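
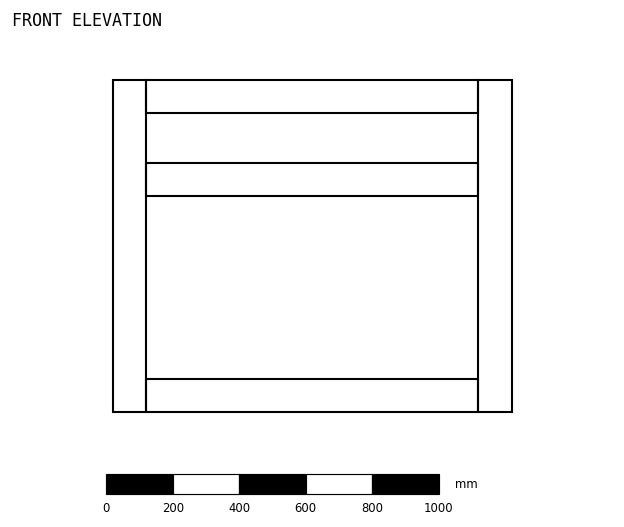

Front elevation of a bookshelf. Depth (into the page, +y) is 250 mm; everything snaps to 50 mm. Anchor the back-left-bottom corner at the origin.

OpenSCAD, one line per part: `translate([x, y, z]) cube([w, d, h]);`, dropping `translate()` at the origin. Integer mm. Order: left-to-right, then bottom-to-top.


cube([100, 250, 1000]);
translate([100, 0, 0]) cube([1000, 250, 100]);
translate([100, 0, 650]) cube([1000, 250, 100]);
translate([100, 0, 900]) cube([1000, 250, 100]);
translate([1100, 0, 0]) cube([100, 250, 1000]);


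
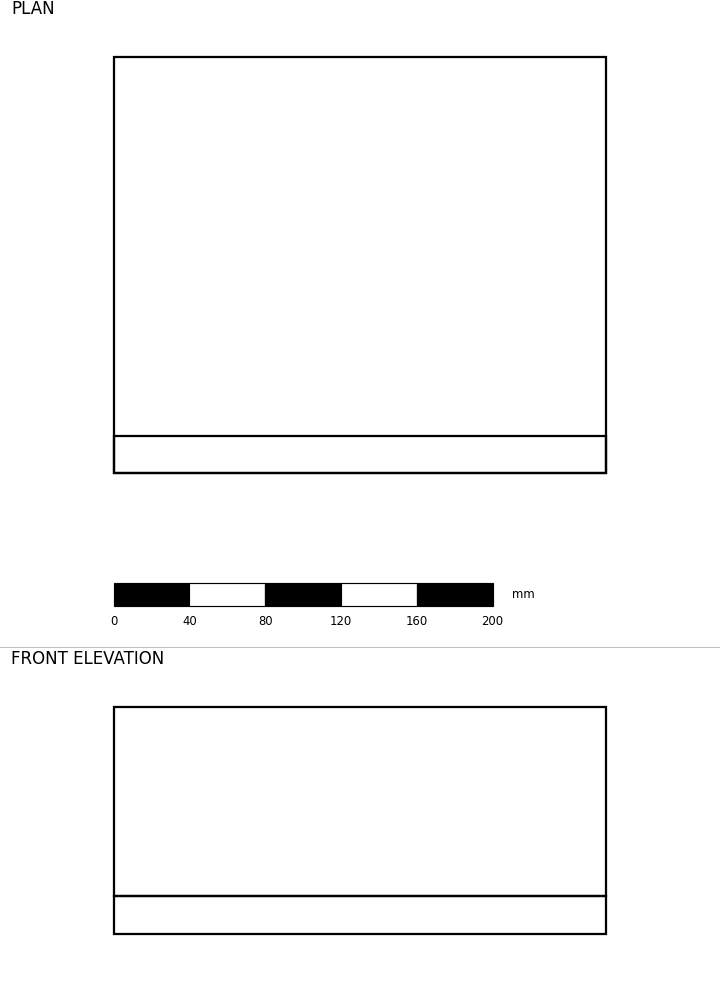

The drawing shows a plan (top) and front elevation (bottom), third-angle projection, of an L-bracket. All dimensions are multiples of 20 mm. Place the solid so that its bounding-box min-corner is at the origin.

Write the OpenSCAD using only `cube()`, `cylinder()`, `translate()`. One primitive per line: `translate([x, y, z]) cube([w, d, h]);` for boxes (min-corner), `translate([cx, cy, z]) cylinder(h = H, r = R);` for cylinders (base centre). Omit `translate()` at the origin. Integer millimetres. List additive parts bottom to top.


cube([260, 220, 20]);
translate([0, 0, 20]) cube([260, 20, 100]);


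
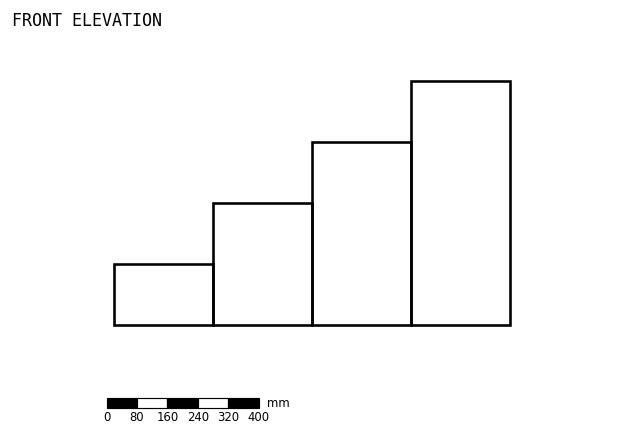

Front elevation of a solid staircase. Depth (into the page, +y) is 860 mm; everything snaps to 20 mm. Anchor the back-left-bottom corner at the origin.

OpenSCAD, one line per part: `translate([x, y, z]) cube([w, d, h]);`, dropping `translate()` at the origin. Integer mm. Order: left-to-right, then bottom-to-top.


cube([260, 860, 160]);
translate([260, 0, 0]) cube([260, 860, 320]);
translate([520, 0, 0]) cube([260, 860, 480]);
translate([780, 0, 0]) cube([260, 860, 640]);


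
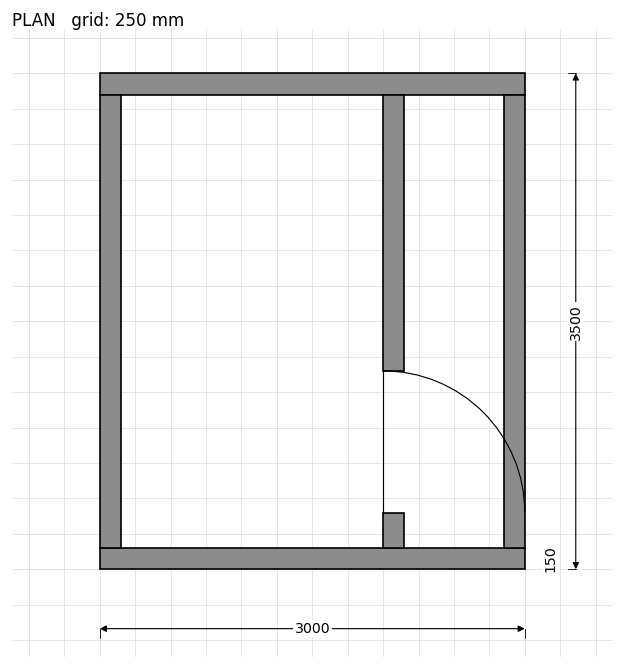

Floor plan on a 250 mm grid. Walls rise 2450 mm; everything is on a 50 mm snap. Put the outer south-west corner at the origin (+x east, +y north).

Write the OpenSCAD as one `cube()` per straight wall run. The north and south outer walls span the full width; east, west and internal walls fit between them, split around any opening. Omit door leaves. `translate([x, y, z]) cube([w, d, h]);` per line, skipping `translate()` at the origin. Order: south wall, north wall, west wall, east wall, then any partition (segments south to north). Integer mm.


cube([3000, 150, 2450]);
translate([0, 3350, 0]) cube([3000, 150, 2450]);
translate([0, 150, 0]) cube([150, 3200, 2450]);
translate([2850, 150, 0]) cube([150, 3200, 2450]);
translate([2000, 150, 0]) cube([150, 250, 2450]);
translate([2000, 1400, 0]) cube([150, 1950, 2450]);


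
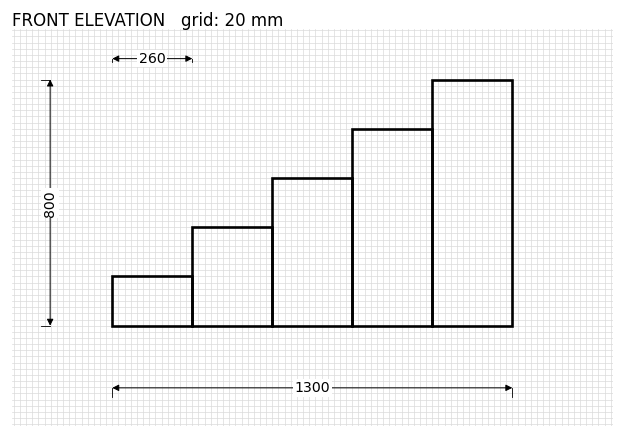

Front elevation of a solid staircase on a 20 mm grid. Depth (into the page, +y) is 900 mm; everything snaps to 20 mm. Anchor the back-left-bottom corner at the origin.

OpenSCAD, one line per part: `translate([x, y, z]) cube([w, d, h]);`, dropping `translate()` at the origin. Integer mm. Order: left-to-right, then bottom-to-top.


cube([260, 900, 160]);
translate([260, 0, 0]) cube([260, 900, 320]);
translate([520, 0, 0]) cube([260, 900, 480]);
translate([780, 0, 0]) cube([260, 900, 640]);
translate([1040, 0, 0]) cube([260, 900, 800]);


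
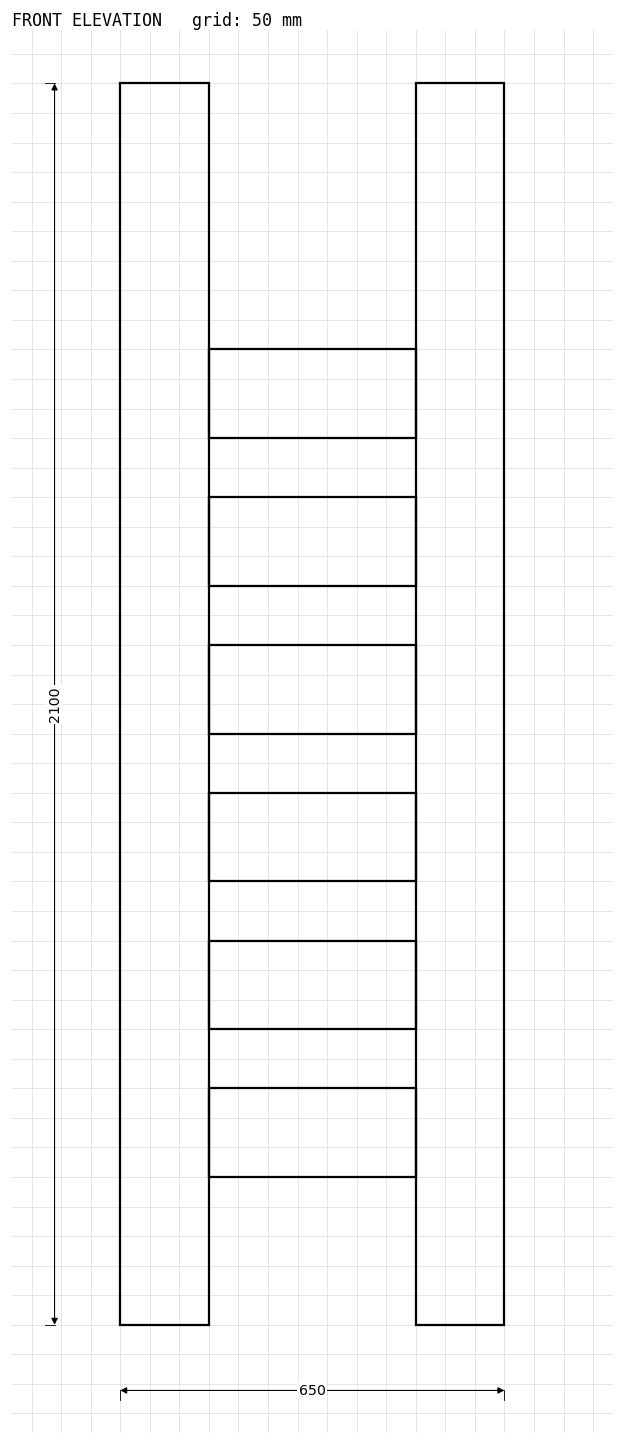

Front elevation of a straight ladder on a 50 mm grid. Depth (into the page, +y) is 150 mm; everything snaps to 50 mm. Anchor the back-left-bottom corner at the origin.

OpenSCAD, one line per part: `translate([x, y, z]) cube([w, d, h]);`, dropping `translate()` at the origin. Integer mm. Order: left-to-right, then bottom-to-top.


cube([150, 150, 2100]);
translate([150, 0, 250]) cube([350, 150, 150]);
translate([150, 0, 500]) cube([350, 150, 150]);
translate([150, 0, 750]) cube([350, 150, 150]);
translate([150, 0, 1000]) cube([350, 150, 150]);
translate([150, 0, 1250]) cube([350, 150, 150]);
translate([150, 0, 1500]) cube([350, 150, 150]);
translate([500, 0, 0]) cube([150, 150, 2100]);


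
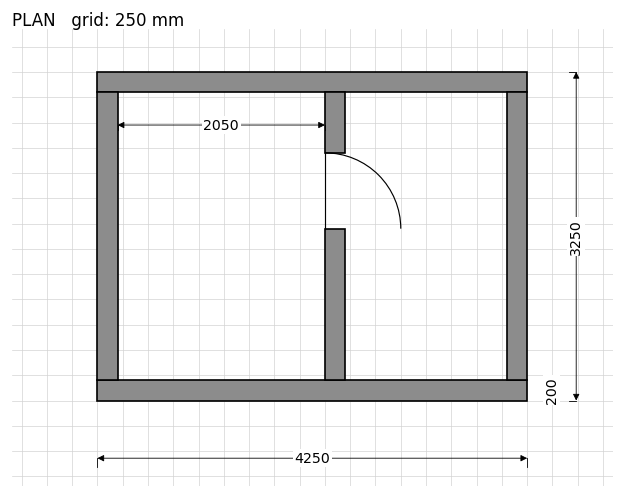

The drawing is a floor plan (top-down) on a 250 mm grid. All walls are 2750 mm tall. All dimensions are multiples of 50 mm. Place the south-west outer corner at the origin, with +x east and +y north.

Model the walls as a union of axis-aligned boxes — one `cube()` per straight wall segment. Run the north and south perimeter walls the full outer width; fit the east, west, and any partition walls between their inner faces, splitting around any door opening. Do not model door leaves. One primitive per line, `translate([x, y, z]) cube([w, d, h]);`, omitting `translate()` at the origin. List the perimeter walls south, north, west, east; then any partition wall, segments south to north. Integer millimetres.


cube([4250, 200, 2750]);
translate([0, 3050, 0]) cube([4250, 200, 2750]);
translate([0, 200, 0]) cube([200, 2850, 2750]);
translate([4050, 200, 0]) cube([200, 2850, 2750]);
translate([2250, 200, 0]) cube([200, 1500, 2750]);
translate([2250, 2450, 0]) cube([200, 600, 2750]);


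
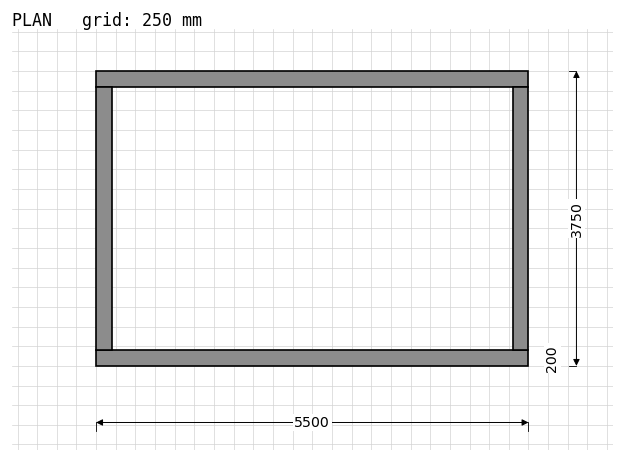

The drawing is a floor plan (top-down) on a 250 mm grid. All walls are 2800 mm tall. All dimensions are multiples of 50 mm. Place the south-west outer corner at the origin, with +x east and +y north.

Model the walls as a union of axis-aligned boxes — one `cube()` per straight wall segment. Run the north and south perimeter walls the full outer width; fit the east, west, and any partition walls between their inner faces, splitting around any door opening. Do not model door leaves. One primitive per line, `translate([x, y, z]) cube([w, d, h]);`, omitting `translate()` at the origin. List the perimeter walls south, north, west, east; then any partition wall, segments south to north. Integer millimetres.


cube([5500, 200, 2800]);
translate([0, 3550, 0]) cube([5500, 200, 2800]);
translate([0, 200, 0]) cube([200, 3350, 2800]);
translate([5300, 200, 0]) cube([200, 3350, 2800]);


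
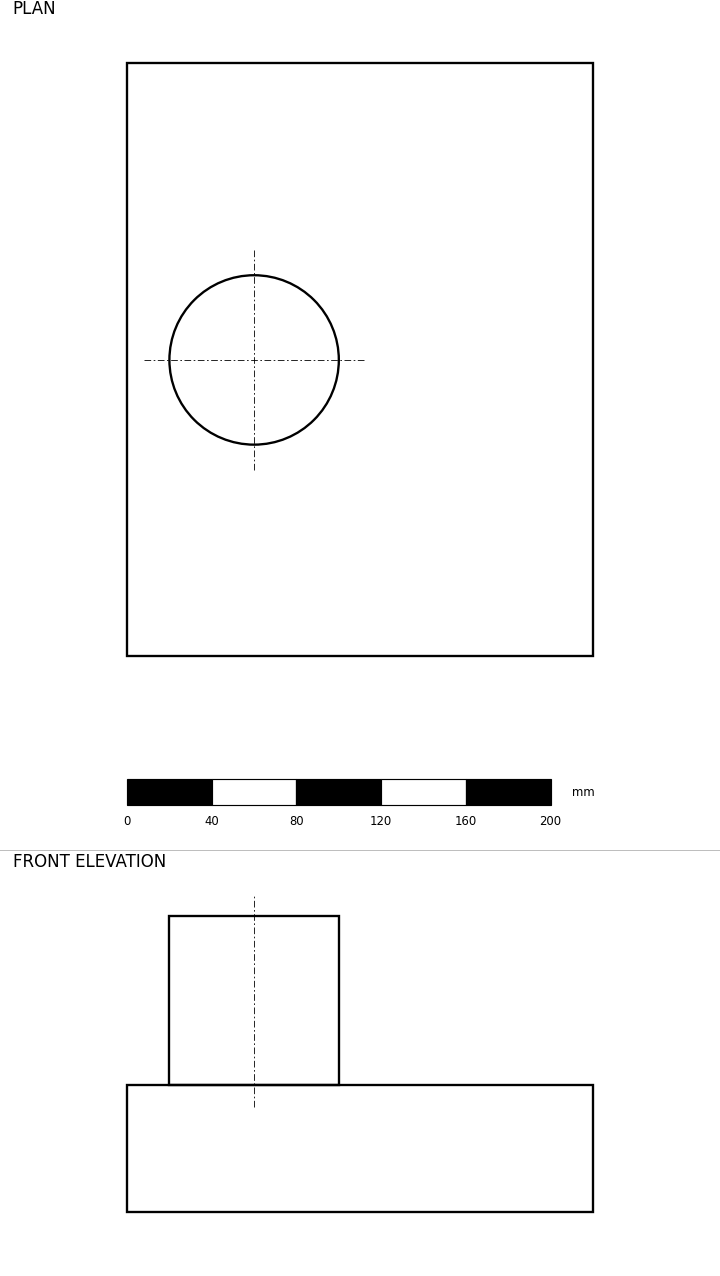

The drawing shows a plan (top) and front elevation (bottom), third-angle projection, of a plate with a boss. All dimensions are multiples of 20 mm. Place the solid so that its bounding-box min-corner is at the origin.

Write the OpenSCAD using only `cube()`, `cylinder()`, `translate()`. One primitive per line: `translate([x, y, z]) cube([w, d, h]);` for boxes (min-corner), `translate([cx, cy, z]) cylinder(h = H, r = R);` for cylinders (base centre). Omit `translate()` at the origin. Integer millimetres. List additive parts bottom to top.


cube([220, 280, 60]);
translate([60, 140, 60]) cylinder(h = 80, r = 40);


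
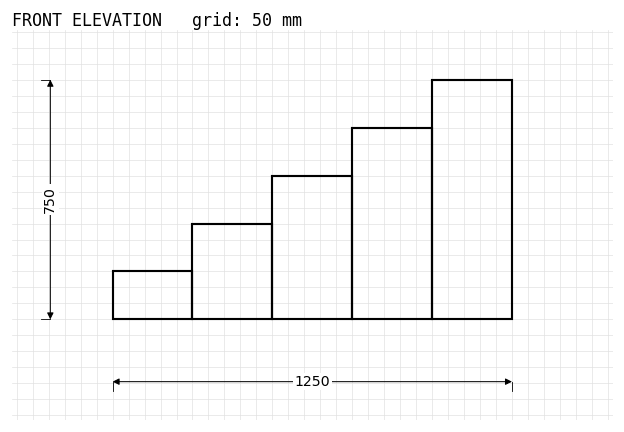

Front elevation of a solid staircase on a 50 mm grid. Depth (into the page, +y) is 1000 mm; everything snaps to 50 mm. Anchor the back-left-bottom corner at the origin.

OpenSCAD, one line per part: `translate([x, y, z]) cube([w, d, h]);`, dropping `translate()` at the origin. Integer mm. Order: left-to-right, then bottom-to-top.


cube([250, 1000, 150]);
translate([250, 0, 0]) cube([250, 1000, 300]);
translate([500, 0, 0]) cube([250, 1000, 450]);
translate([750, 0, 0]) cube([250, 1000, 600]);
translate([1000, 0, 0]) cube([250, 1000, 750]);


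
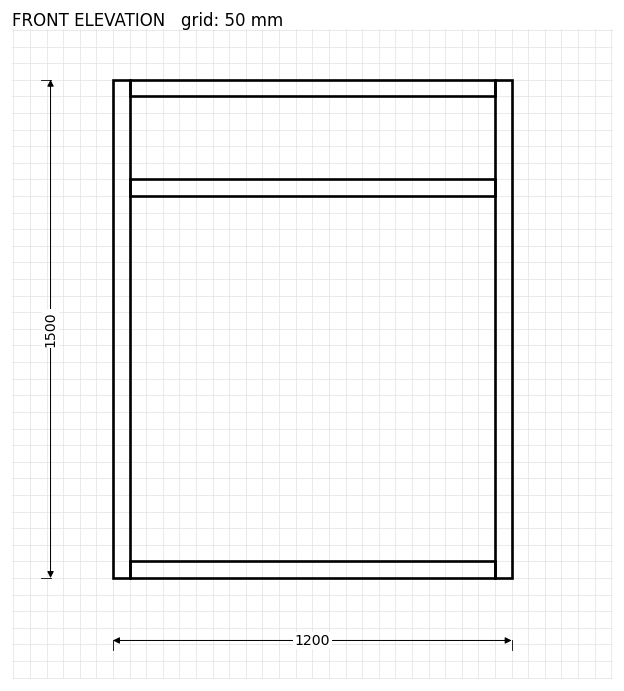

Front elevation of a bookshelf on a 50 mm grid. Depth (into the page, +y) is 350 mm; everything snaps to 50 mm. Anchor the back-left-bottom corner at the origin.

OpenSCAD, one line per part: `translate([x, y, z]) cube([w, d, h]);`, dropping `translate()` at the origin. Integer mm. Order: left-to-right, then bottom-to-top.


cube([50, 350, 1500]);
translate([50, 0, 0]) cube([1100, 350, 50]);
translate([50, 0, 1150]) cube([1100, 350, 50]);
translate([50, 0, 1450]) cube([1100, 350, 50]);
translate([1150, 0, 0]) cube([50, 350, 1500]);


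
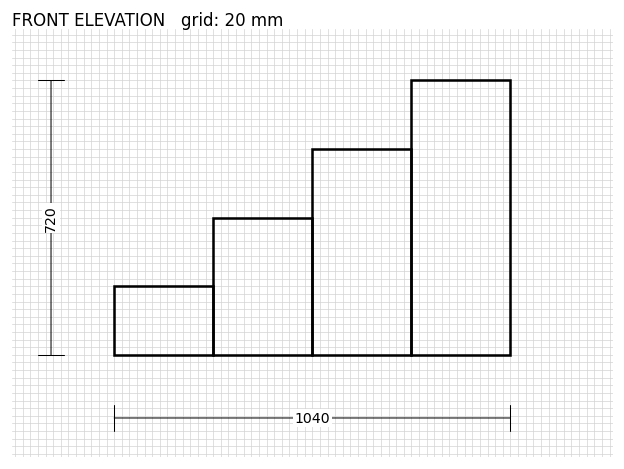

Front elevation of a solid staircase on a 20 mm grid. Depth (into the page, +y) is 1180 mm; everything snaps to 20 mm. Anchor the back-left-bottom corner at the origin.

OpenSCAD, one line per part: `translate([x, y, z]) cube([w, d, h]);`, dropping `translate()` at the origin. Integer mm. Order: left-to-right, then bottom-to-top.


cube([260, 1180, 180]);
translate([260, 0, 0]) cube([260, 1180, 360]);
translate([520, 0, 0]) cube([260, 1180, 540]);
translate([780, 0, 0]) cube([260, 1180, 720]);


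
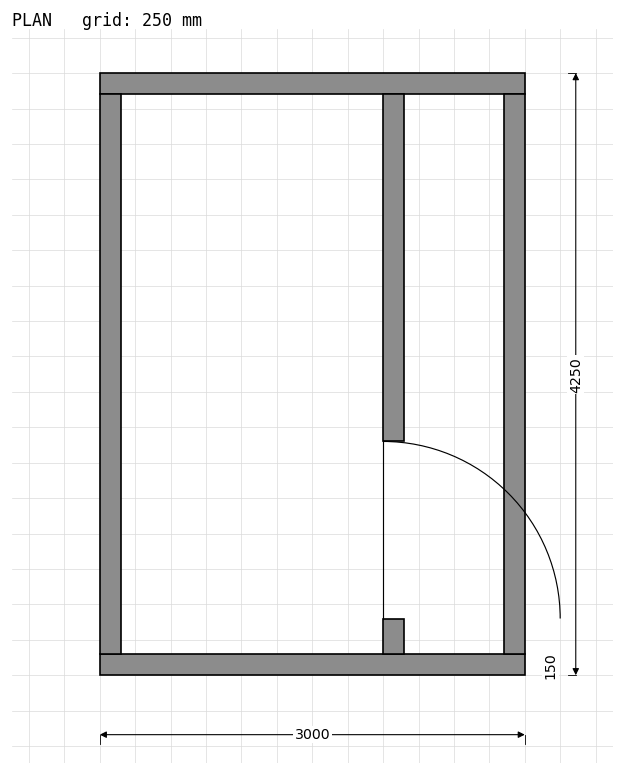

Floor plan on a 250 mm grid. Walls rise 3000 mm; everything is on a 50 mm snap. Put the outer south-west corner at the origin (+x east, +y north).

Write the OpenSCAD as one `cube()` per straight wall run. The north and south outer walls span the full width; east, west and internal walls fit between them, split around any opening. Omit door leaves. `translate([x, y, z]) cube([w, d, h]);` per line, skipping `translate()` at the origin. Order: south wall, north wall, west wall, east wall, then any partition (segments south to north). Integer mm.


cube([3000, 150, 3000]);
translate([0, 4100, 0]) cube([3000, 150, 3000]);
translate([0, 150, 0]) cube([150, 3950, 3000]);
translate([2850, 150, 0]) cube([150, 3950, 3000]);
translate([2000, 150, 0]) cube([150, 250, 3000]);
translate([2000, 1650, 0]) cube([150, 2450, 3000]);


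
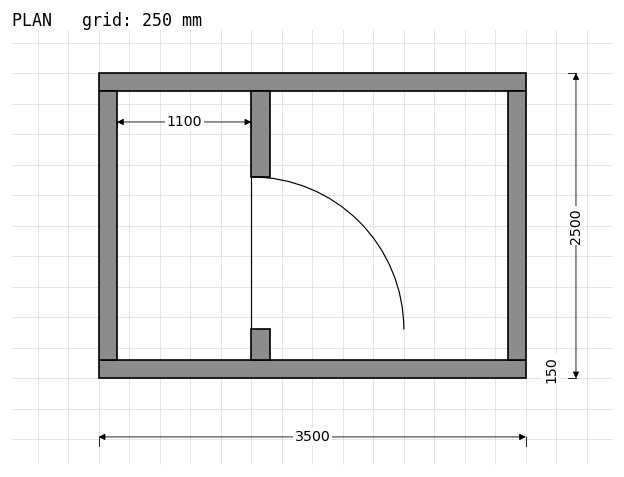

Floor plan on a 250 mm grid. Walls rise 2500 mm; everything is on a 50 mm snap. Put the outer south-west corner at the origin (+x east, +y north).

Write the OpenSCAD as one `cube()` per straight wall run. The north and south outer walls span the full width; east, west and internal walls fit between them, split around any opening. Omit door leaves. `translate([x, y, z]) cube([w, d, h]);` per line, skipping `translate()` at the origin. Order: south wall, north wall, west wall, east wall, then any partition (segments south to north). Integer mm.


cube([3500, 150, 2500]);
translate([0, 2350, 0]) cube([3500, 150, 2500]);
translate([0, 150, 0]) cube([150, 2200, 2500]);
translate([3350, 150, 0]) cube([150, 2200, 2500]);
translate([1250, 150, 0]) cube([150, 250, 2500]);
translate([1250, 1650, 0]) cube([150, 700, 2500]);


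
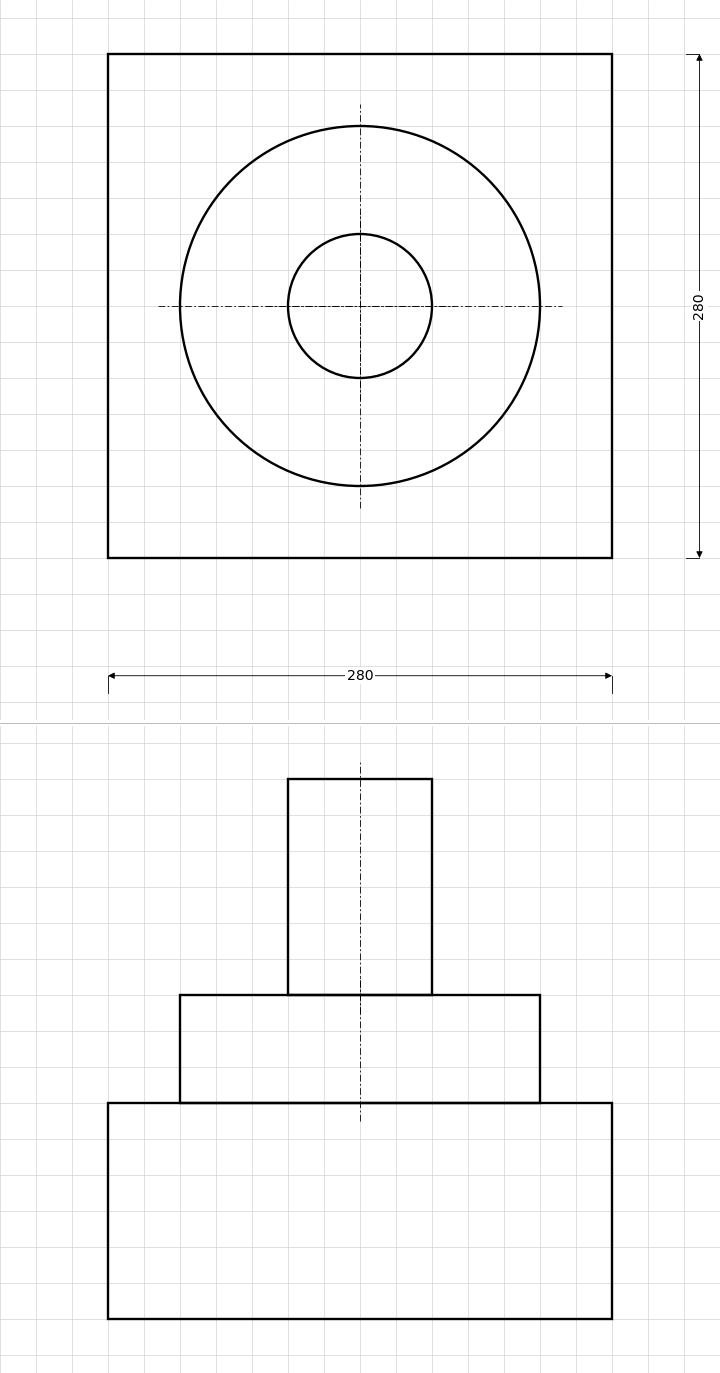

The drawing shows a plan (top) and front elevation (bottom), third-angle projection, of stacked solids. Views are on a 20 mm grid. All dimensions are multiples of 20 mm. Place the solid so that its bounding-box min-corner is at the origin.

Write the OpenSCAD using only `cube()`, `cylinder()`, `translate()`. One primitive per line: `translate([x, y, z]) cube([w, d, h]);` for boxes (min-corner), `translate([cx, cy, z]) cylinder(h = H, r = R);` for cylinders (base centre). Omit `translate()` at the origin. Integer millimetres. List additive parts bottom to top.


cube([280, 280, 120]);
translate([140, 140, 120]) cylinder(h = 60, r = 100);
translate([140, 140, 180]) cylinder(h = 120, r = 40);


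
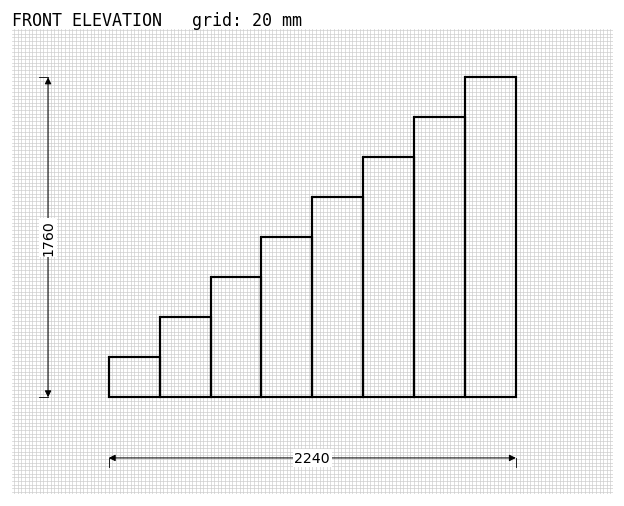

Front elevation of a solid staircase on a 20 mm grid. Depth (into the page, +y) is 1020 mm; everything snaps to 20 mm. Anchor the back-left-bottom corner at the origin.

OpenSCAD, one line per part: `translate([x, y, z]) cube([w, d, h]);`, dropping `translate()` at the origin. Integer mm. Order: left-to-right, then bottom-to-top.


cube([280, 1020, 220]);
translate([280, 0, 0]) cube([280, 1020, 440]);
translate([560, 0, 0]) cube([280, 1020, 660]);
translate([840, 0, 0]) cube([280, 1020, 880]);
translate([1120, 0, 0]) cube([280, 1020, 1100]);
translate([1400, 0, 0]) cube([280, 1020, 1320]);
translate([1680, 0, 0]) cube([280, 1020, 1540]);
translate([1960, 0, 0]) cube([280, 1020, 1760]);


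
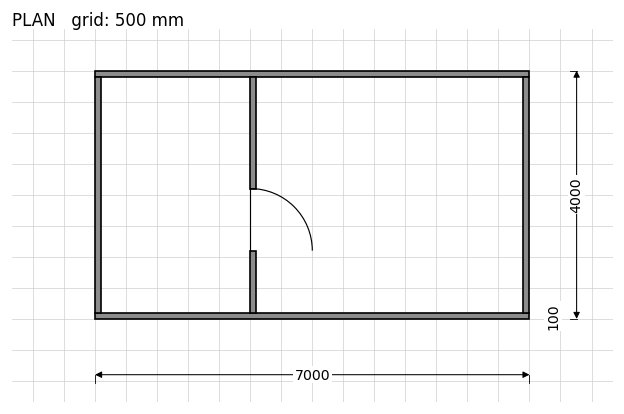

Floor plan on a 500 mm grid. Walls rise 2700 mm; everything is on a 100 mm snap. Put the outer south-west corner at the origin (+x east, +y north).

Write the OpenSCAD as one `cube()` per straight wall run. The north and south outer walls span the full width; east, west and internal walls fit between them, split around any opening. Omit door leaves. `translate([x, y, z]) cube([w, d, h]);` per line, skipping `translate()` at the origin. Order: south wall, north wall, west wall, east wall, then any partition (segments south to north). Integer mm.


cube([7000, 100, 2700]);
translate([0, 3900, 0]) cube([7000, 100, 2700]);
translate([0, 100, 0]) cube([100, 3800, 2700]);
translate([6900, 100, 0]) cube([100, 3800, 2700]);
translate([2500, 100, 0]) cube([100, 1000, 2700]);
translate([2500, 2100, 0]) cube([100, 1800, 2700]);


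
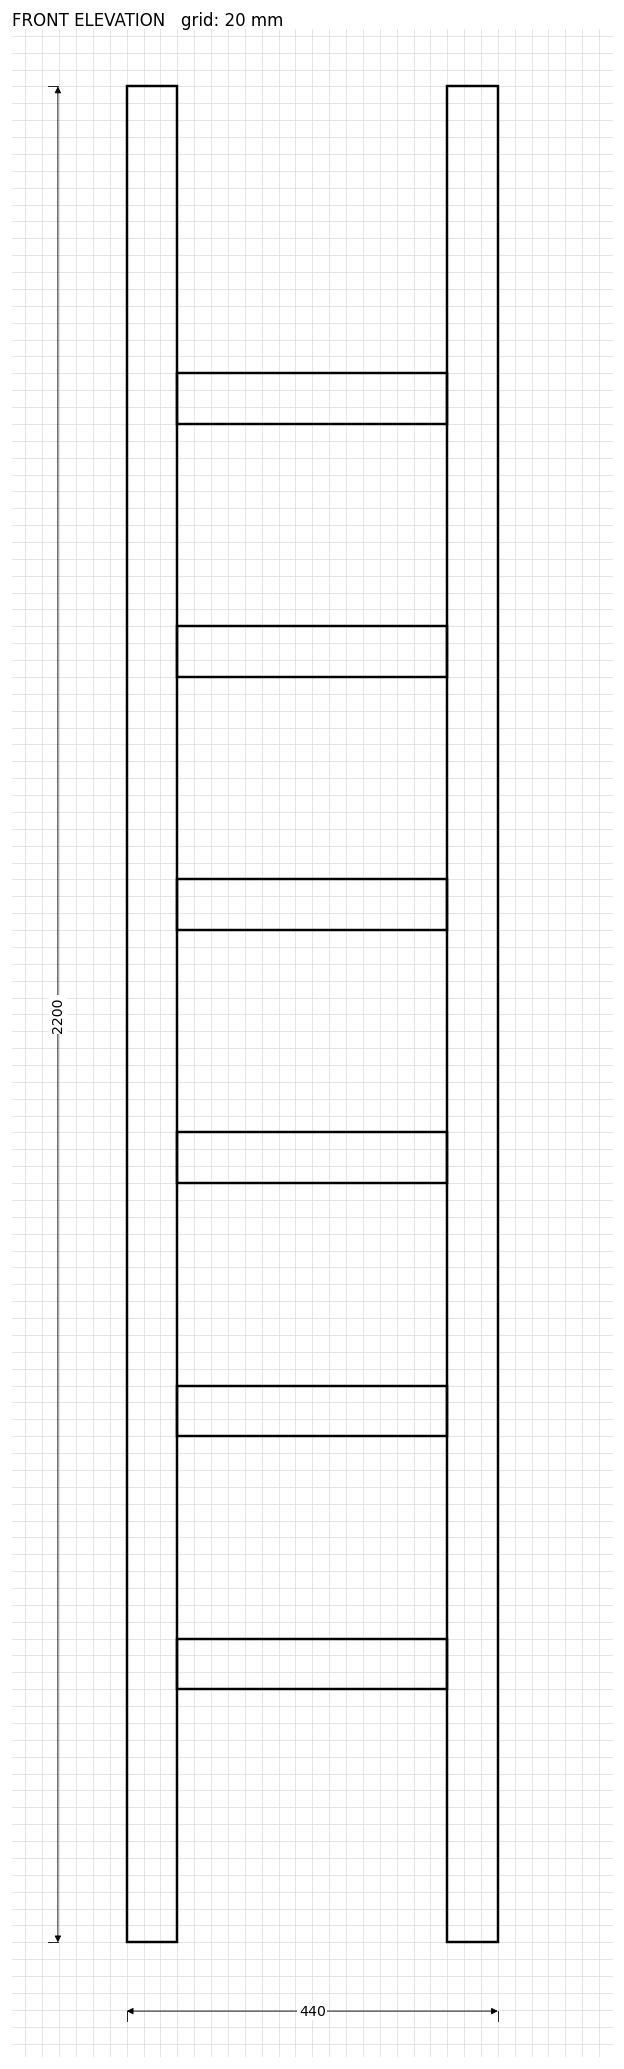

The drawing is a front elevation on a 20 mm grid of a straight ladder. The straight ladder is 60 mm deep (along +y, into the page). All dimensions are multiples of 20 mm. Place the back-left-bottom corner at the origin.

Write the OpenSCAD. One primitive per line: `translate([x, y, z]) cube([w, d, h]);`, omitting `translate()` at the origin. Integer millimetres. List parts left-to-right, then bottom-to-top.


cube([60, 60, 2200]);
translate([60, 0, 300]) cube([320, 60, 60]);
translate([60, 0, 600]) cube([320, 60, 60]);
translate([60, 0, 900]) cube([320, 60, 60]);
translate([60, 0, 1200]) cube([320, 60, 60]);
translate([60, 0, 1500]) cube([320, 60, 60]);
translate([60, 0, 1800]) cube([320, 60, 60]);
translate([380, 0, 0]) cube([60, 60, 2200]);


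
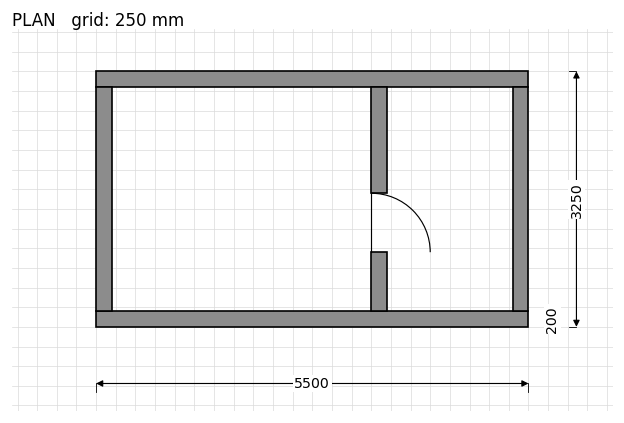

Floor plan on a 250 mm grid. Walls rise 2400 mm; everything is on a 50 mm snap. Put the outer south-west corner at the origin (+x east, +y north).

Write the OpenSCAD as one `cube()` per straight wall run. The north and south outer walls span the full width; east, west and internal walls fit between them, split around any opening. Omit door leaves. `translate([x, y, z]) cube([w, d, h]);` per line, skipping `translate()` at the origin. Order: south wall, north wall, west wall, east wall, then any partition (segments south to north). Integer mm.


cube([5500, 200, 2400]);
translate([0, 3050, 0]) cube([5500, 200, 2400]);
translate([0, 200, 0]) cube([200, 2850, 2400]);
translate([5300, 200, 0]) cube([200, 2850, 2400]);
translate([3500, 200, 0]) cube([200, 750, 2400]);
translate([3500, 1700, 0]) cube([200, 1350, 2400]);


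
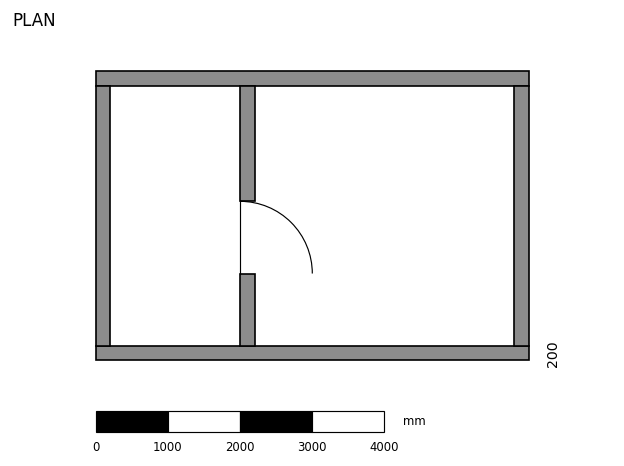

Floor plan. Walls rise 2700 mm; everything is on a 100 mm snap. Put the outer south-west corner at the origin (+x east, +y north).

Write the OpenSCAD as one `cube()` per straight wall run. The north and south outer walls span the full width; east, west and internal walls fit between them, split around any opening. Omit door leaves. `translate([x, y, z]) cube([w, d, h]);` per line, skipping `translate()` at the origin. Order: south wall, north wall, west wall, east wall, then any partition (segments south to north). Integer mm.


cube([6000, 200, 2700]);
translate([0, 3800, 0]) cube([6000, 200, 2700]);
translate([0, 200, 0]) cube([200, 3600, 2700]);
translate([5800, 200, 0]) cube([200, 3600, 2700]);
translate([2000, 200, 0]) cube([200, 1000, 2700]);
translate([2000, 2200, 0]) cube([200, 1600, 2700]);


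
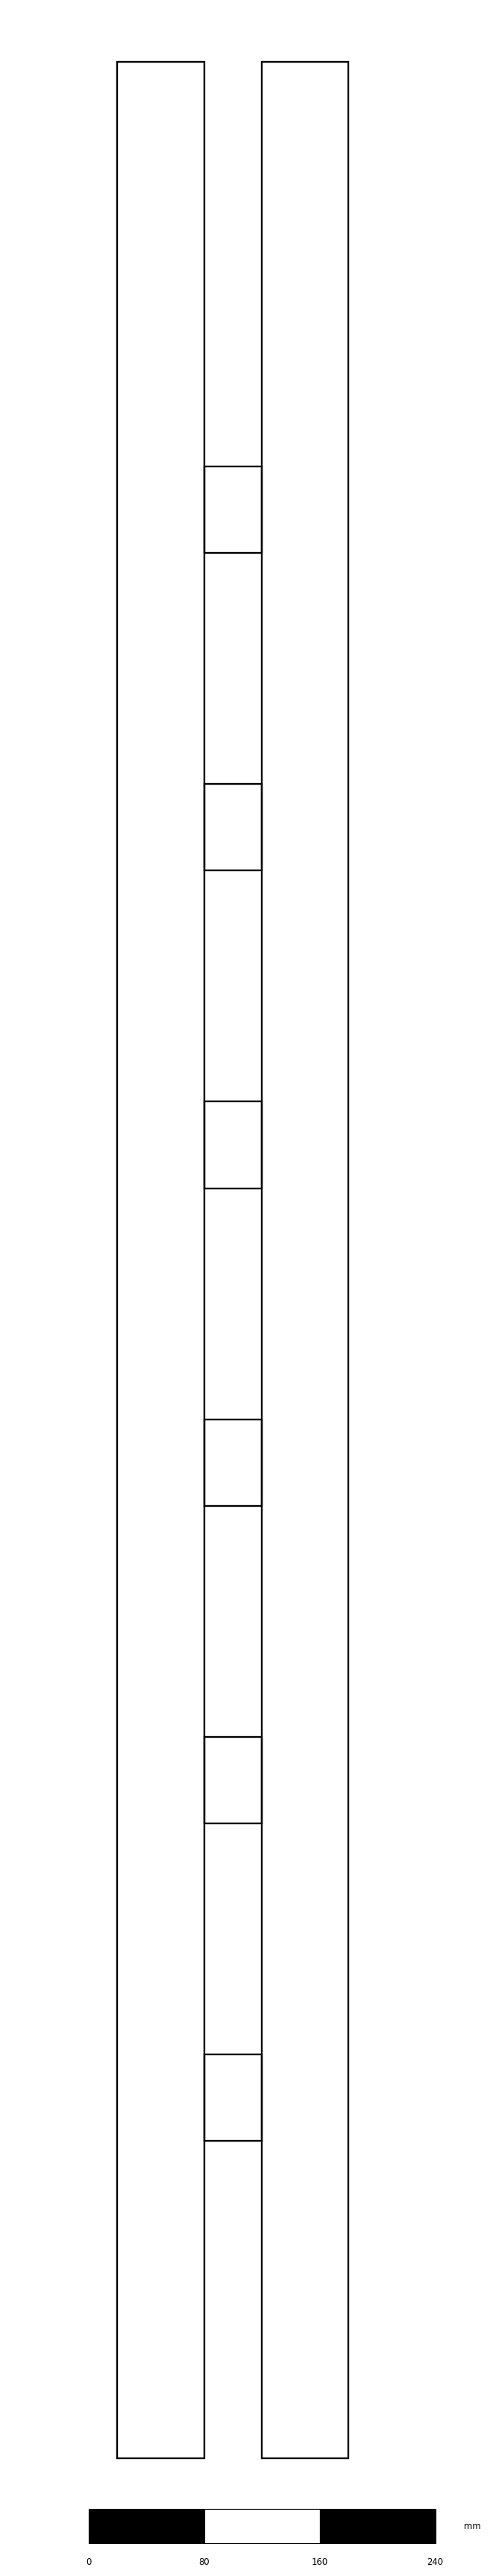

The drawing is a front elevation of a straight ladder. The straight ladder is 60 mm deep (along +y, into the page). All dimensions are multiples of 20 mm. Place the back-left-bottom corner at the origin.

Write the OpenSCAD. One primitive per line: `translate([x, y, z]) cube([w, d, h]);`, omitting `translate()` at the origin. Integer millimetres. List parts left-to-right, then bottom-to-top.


cube([60, 60, 1660]);
translate([60, 0, 220]) cube([40, 60, 60]);
translate([60, 0, 440]) cube([40, 60, 60]);
translate([60, 0, 660]) cube([40, 60, 60]);
translate([60, 0, 880]) cube([40, 60, 60]);
translate([60, 0, 1100]) cube([40, 60, 60]);
translate([60, 0, 1320]) cube([40, 60, 60]);
translate([100, 0, 0]) cube([60, 60, 1660]);


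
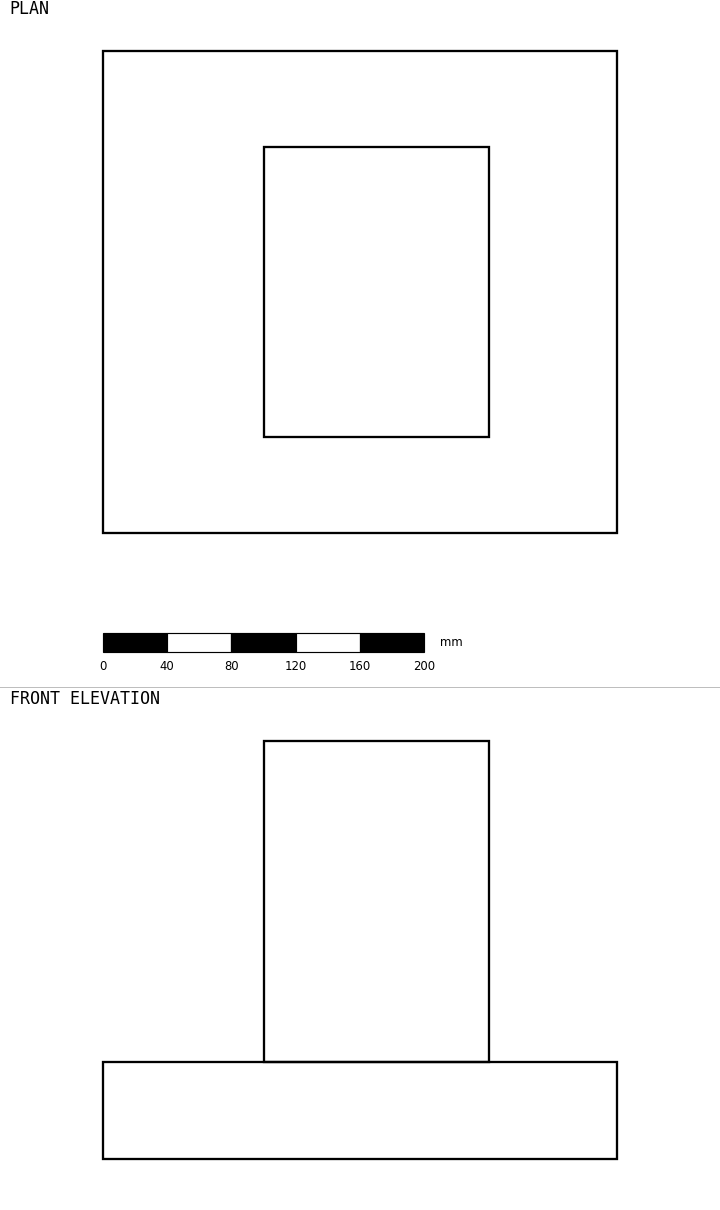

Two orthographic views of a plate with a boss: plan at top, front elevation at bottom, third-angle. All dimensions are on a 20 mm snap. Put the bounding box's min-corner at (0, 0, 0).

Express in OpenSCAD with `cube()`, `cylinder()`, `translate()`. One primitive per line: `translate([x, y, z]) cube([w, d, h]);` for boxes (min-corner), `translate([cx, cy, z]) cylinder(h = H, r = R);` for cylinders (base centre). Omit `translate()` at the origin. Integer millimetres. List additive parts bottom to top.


cube([320, 300, 60]);
translate([100, 60, 60]) cube([140, 180, 200]);


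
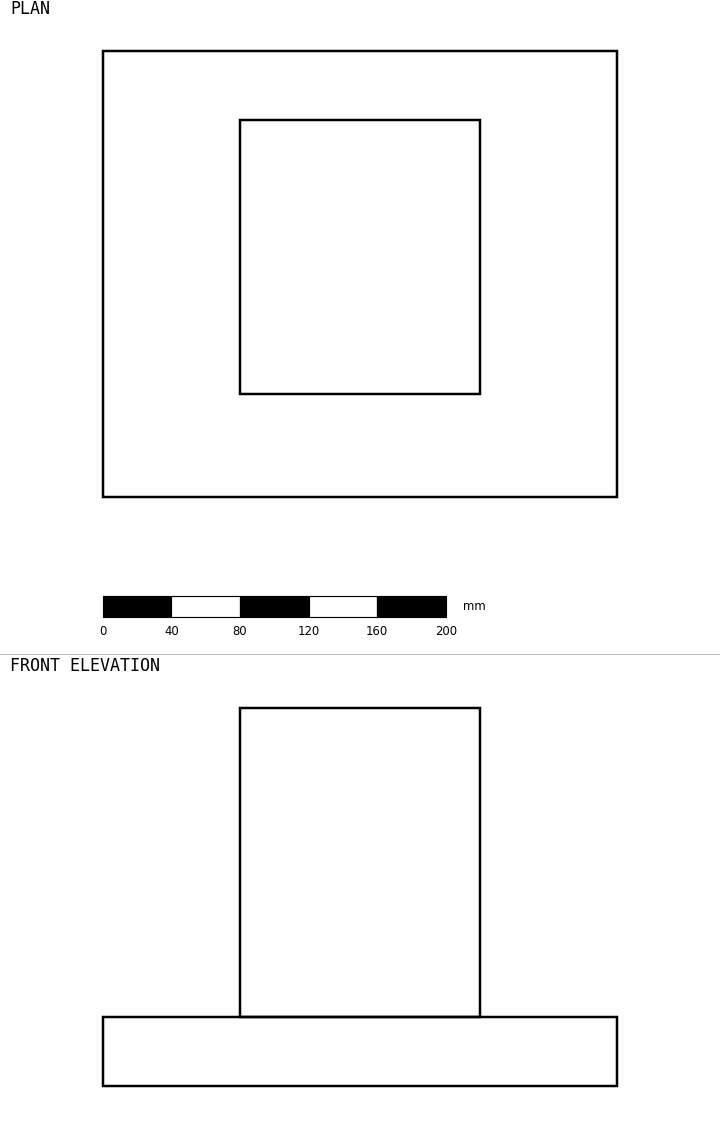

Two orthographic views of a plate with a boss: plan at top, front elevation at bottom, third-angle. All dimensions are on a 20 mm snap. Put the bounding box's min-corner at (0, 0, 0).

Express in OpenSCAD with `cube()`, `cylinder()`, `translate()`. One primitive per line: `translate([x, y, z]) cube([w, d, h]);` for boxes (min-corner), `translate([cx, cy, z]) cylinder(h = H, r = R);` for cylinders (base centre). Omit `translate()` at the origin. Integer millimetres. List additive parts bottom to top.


cube([300, 260, 40]);
translate([80, 60, 40]) cube([140, 160, 180]);


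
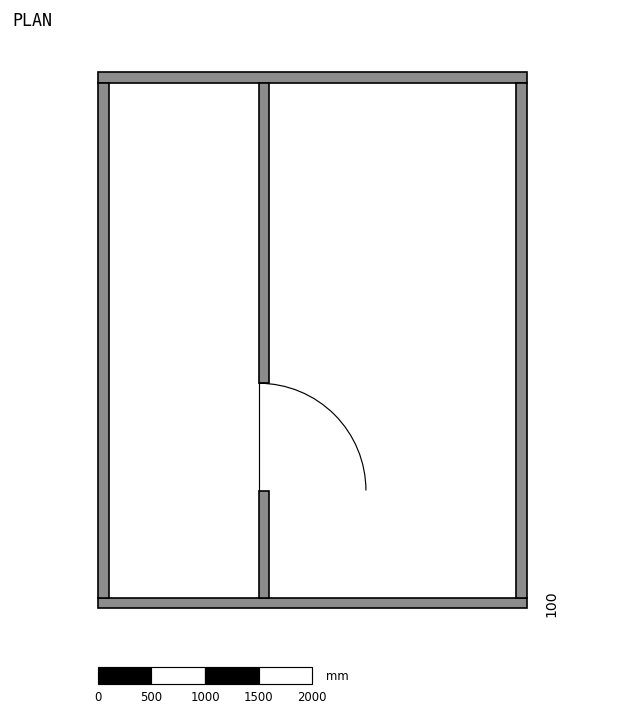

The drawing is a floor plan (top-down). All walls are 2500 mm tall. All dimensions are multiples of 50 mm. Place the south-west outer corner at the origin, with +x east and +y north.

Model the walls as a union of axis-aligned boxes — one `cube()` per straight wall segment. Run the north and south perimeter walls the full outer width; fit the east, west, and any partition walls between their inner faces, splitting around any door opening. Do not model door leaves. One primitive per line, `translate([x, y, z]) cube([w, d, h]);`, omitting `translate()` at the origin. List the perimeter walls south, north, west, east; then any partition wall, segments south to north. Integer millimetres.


cube([4000, 100, 2500]);
translate([0, 4900, 0]) cube([4000, 100, 2500]);
translate([0, 100, 0]) cube([100, 4800, 2500]);
translate([3900, 100, 0]) cube([100, 4800, 2500]);
translate([1500, 100, 0]) cube([100, 1000, 2500]);
translate([1500, 2100, 0]) cube([100, 2800, 2500]);


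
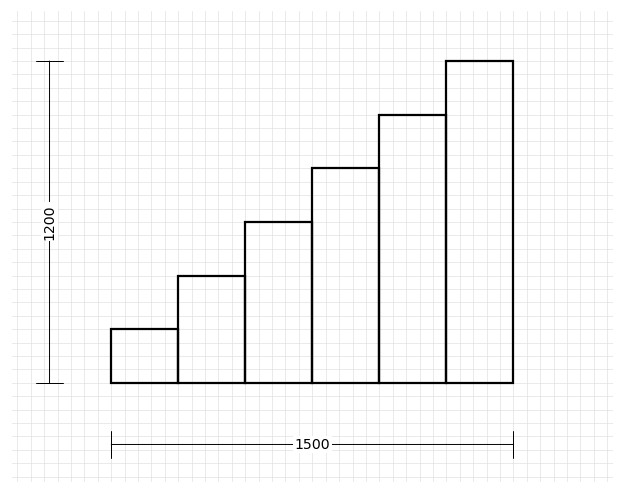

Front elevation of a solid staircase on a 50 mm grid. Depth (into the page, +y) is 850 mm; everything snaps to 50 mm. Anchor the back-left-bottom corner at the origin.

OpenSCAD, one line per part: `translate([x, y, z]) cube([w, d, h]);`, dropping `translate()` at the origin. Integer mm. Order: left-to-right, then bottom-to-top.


cube([250, 850, 200]);
translate([250, 0, 0]) cube([250, 850, 400]);
translate([500, 0, 0]) cube([250, 850, 600]);
translate([750, 0, 0]) cube([250, 850, 800]);
translate([1000, 0, 0]) cube([250, 850, 1000]);
translate([1250, 0, 0]) cube([250, 850, 1200]);


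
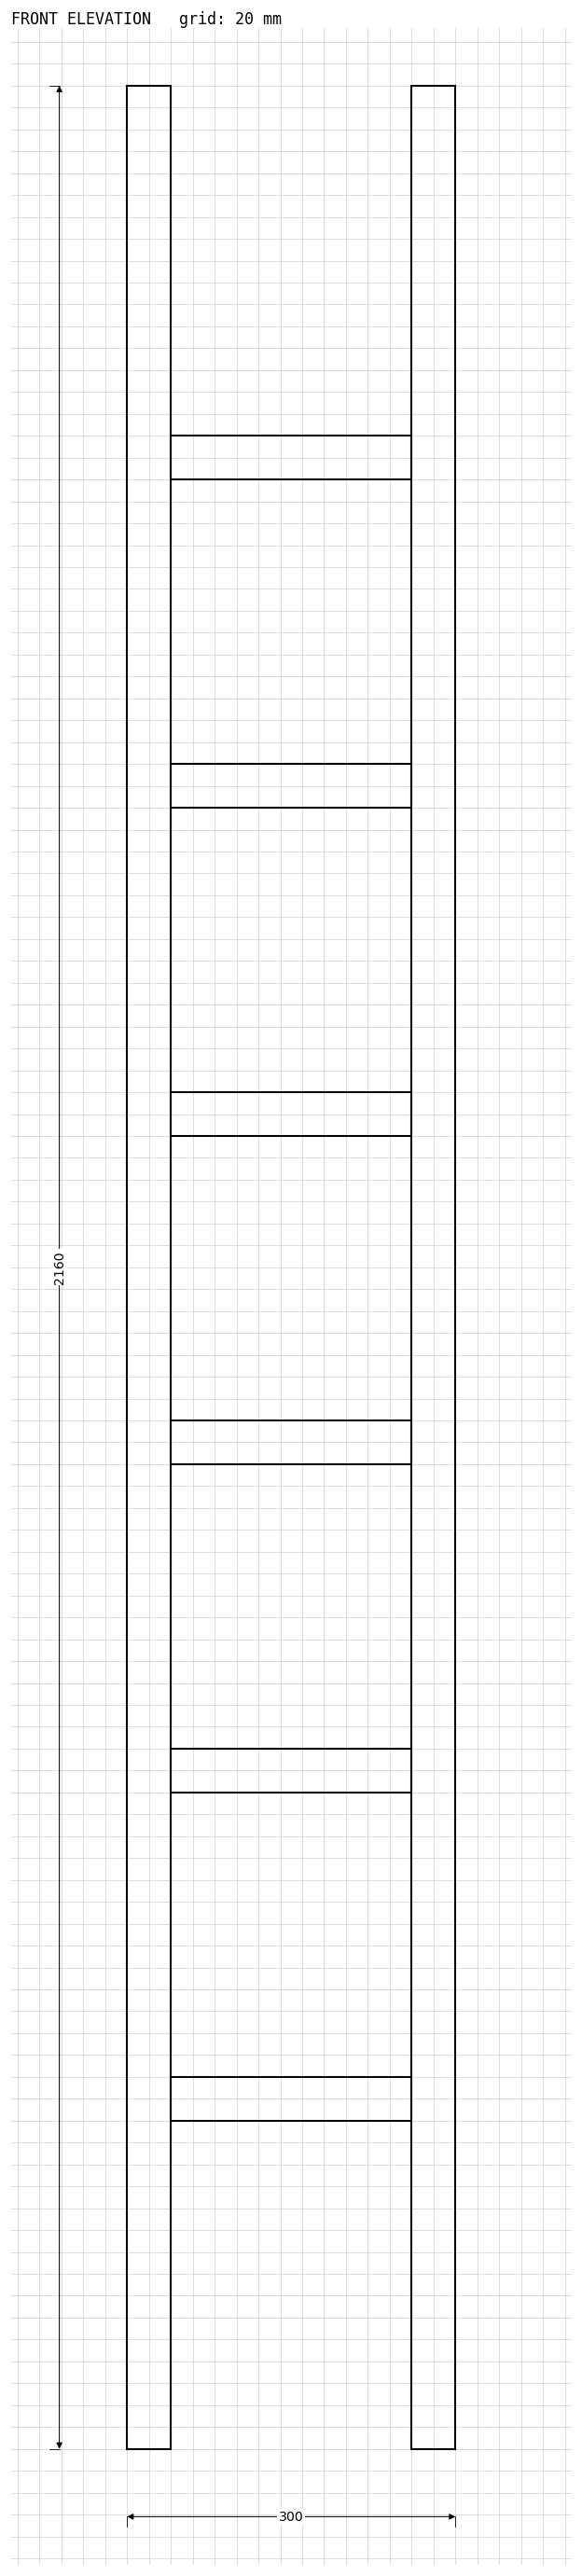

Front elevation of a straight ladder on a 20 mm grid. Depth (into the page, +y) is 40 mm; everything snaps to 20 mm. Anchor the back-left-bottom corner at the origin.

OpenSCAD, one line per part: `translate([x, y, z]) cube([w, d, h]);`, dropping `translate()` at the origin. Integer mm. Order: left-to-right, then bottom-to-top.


cube([40, 40, 2160]);
translate([40, 0, 300]) cube([220, 40, 40]);
translate([40, 0, 600]) cube([220, 40, 40]);
translate([40, 0, 900]) cube([220, 40, 40]);
translate([40, 0, 1200]) cube([220, 40, 40]);
translate([40, 0, 1500]) cube([220, 40, 40]);
translate([40, 0, 1800]) cube([220, 40, 40]);
translate([260, 0, 0]) cube([40, 40, 2160]);


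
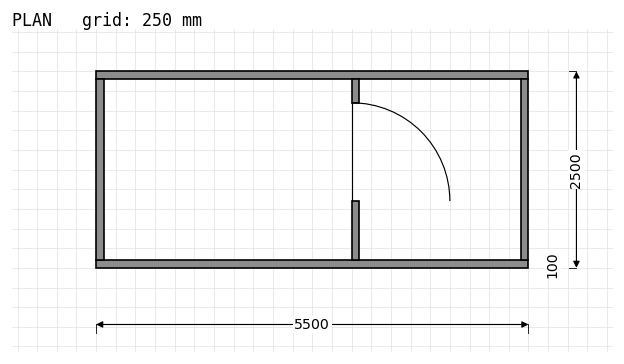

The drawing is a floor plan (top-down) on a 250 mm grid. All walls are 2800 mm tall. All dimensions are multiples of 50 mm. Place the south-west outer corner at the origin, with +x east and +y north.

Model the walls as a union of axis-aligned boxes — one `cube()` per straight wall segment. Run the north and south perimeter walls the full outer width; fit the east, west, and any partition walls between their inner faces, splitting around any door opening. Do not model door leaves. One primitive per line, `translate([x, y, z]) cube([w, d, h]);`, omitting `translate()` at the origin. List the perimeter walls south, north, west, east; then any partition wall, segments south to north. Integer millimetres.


cube([5500, 100, 2800]);
translate([0, 2400, 0]) cube([5500, 100, 2800]);
translate([0, 100, 0]) cube([100, 2300, 2800]);
translate([5400, 100, 0]) cube([100, 2300, 2800]);
translate([3250, 100, 0]) cube([100, 750, 2800]);
translate([3250, 2100, 0]) cube([100, 300, 2800]);


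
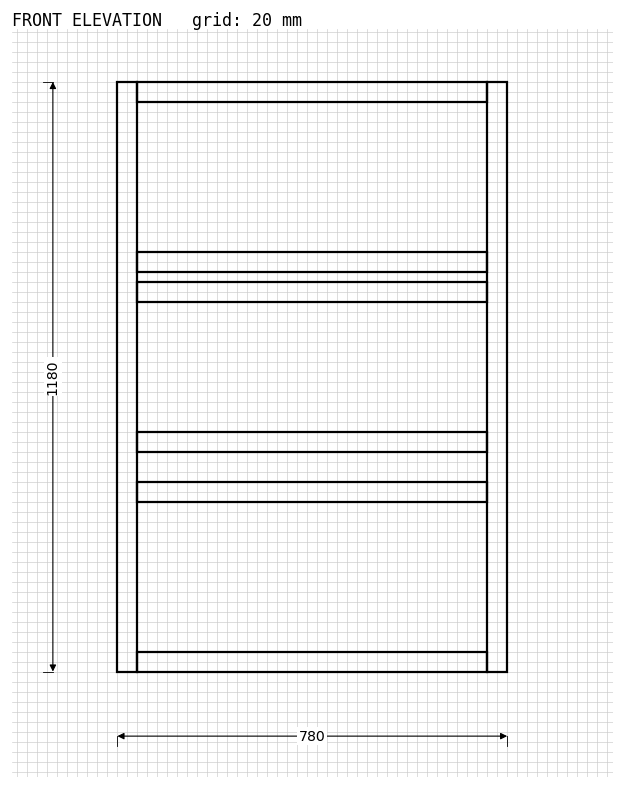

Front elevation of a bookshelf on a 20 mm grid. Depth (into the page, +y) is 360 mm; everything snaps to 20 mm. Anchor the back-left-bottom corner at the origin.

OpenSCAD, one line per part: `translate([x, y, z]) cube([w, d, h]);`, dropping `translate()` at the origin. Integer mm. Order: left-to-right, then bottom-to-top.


cube([40, 360, 1180]);
translate([40, 0, 0]) cube([700, 360, 40]);
translate([40, 0, 340]) cube([700, 360, 40]);
translate([40, 0, 440]) cube([700, 360, 40]);
translate([40, 0, 740]) cube([700, 360, 40]);
translate([40, 0, 800]) cube([700, 360, 40]);
translate([40, 0, 1140]) cube([700, 360, 40]);
translate([740, 0, 0]) cube([40, 360, 1180]);


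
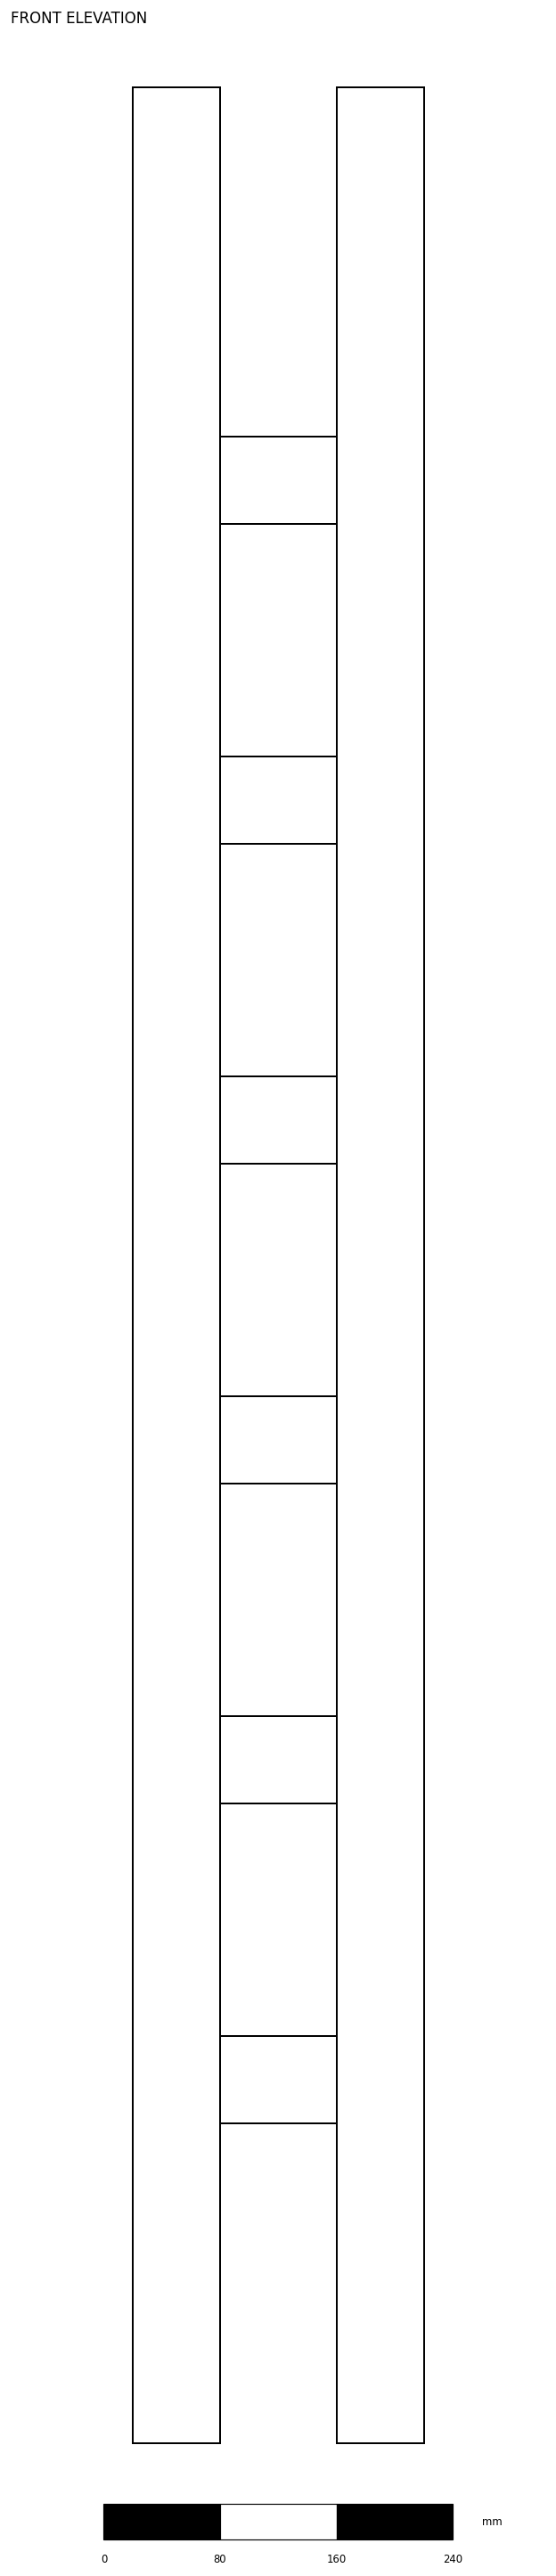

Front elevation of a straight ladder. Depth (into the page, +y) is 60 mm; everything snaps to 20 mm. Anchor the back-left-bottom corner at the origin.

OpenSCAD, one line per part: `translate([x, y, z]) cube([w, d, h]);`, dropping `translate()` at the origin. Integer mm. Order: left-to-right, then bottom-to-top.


cube([60, 60, 1620]);
translate([60, 0, 220]) cube([80, 60, 60]);
translate([60, 0, 440]) cube([80, 60, 60]);
translate([60, 0, 660]) cube([80, 60, 60]);
translate([60, 0, 880]) cube([80, 60, 60]);
translate([60, 0, 1100]) cube([80, 60, 60]);
translate([60, 0, 1320]) cube([80, 60, 60]);
translate([140, 0, 0]) cube([60, 60, 1620]);


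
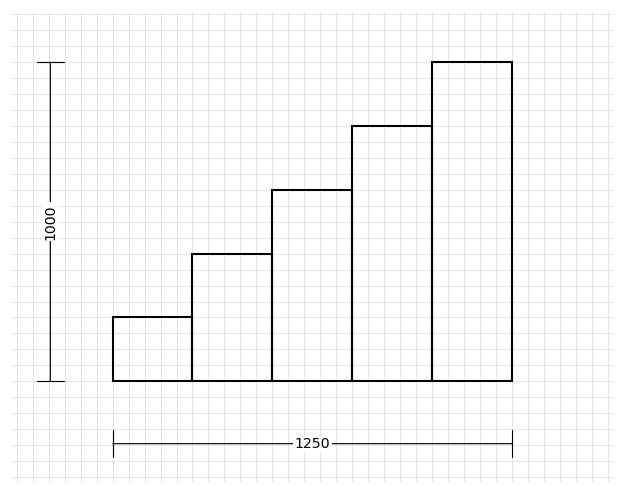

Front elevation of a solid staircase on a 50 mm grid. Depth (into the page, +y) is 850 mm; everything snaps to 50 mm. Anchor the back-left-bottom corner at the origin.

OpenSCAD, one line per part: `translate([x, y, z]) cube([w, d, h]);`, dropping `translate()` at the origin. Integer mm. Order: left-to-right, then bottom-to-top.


cube([250, 850, 200]);
translate([250, 0, 0]) cube([250, 850, 400]);
translate([500, 0, 0]) cube([250, 850, 600]);
translate([750, 0, 0]) cube([250, 850, 800]);
translate([1000, 0, 0]) cube([250, 850, 1000]);


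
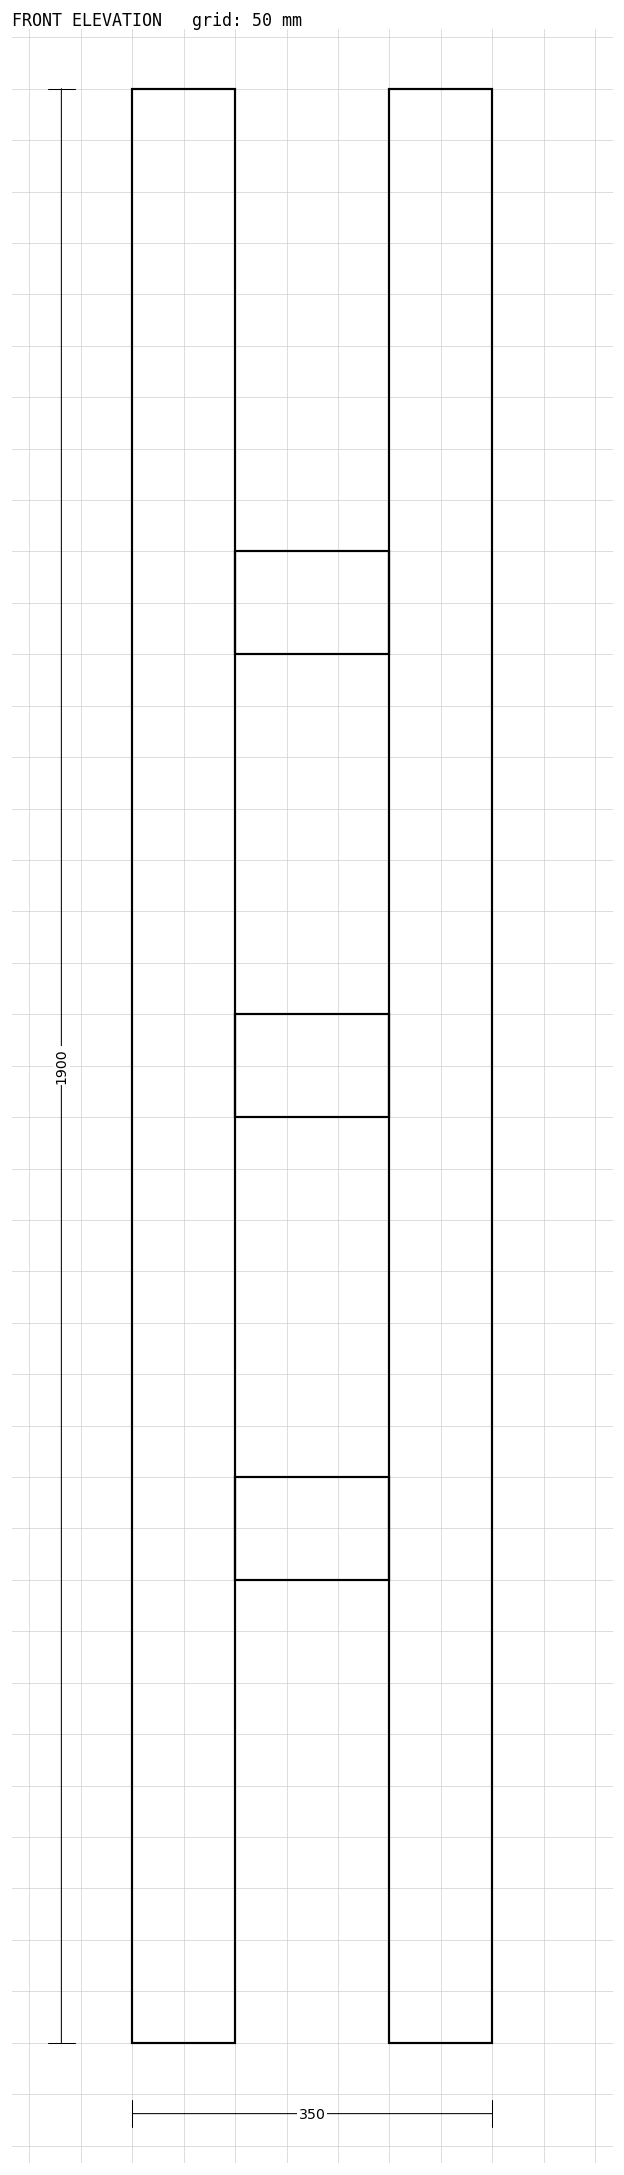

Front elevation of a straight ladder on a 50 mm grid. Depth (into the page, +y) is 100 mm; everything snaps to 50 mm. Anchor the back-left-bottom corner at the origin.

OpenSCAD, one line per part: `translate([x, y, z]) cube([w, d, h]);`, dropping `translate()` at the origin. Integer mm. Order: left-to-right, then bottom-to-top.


cube([100, 100, 1900]);
translate([100, 0, 450]) cube([150, 100, 100]);
translate([100, 0, 900]) cube([150, 100, 100]);
translate([100, 0, 1350]) cube([150, 100, 100]);
translate([250, 0, 0]) cube([100, 100, 1900]);


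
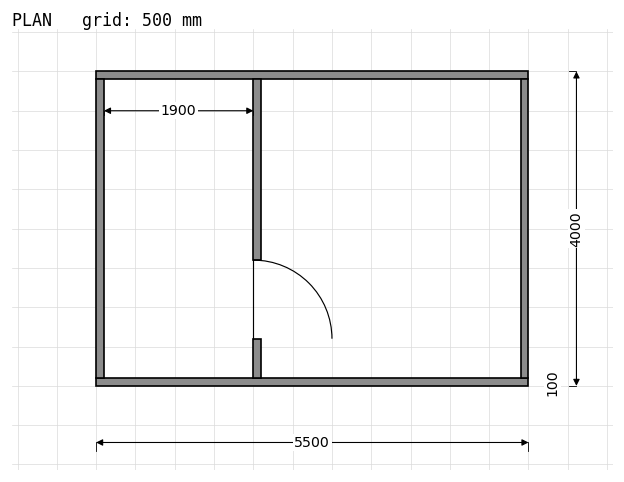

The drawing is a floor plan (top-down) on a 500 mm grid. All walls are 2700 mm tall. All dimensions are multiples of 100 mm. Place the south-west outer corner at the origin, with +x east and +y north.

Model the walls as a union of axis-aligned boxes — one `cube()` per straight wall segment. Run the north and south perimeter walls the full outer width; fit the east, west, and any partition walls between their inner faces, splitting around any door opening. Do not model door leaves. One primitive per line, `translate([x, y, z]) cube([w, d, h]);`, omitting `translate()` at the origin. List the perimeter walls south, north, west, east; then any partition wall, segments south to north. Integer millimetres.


cube([5500, 100, 2700]);
translate([0, 3900, 0]) cube([5500, 100, 2700]);
translate([0, 100, 0]) cube([100, 3800, 2700]);
translate([5400, 100, 0]) cube([100, 3800, 2700]);
translate([2000, 100, 0]) cube([100, 500, 2700]);
translate([2000, 1600, 0]) cube([100, 2300, 2700]);


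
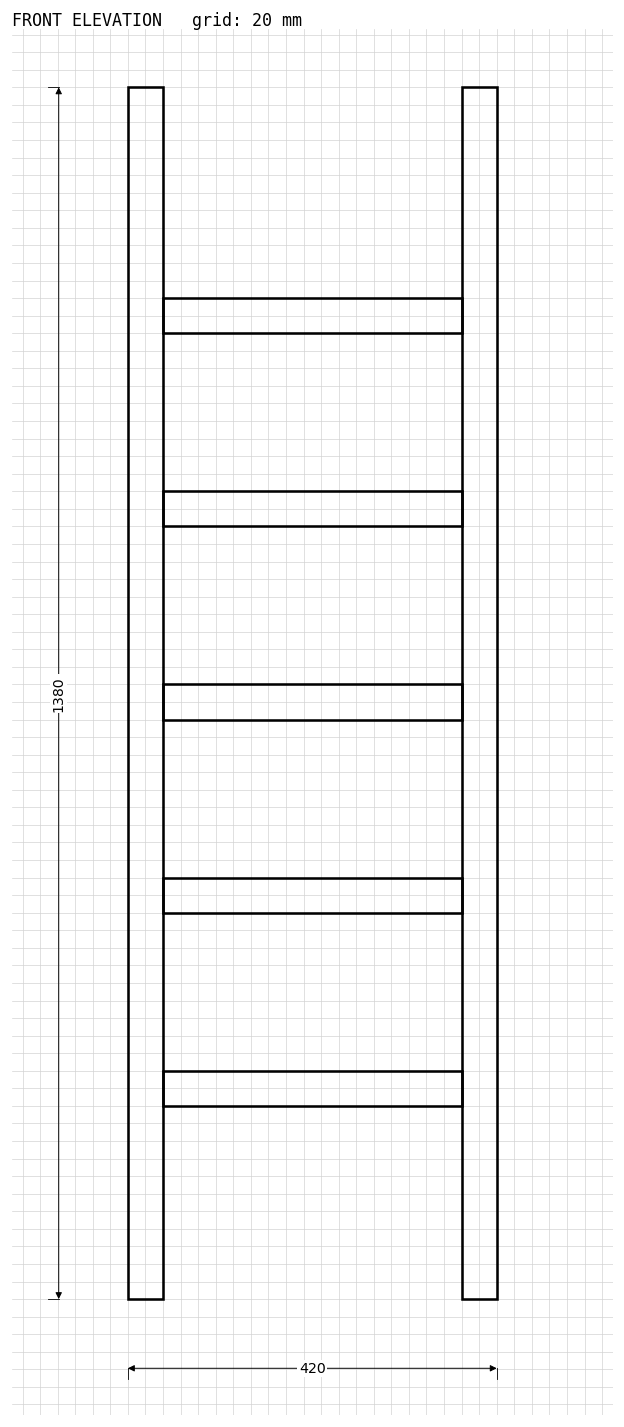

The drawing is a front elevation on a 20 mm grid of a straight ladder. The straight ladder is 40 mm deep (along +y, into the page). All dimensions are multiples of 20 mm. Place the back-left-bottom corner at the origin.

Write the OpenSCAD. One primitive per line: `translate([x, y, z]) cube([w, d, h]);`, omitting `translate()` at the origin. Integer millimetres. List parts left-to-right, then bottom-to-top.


cube([40, 40, 1380]);
translate([40, 0, 220]) cube([340, 40, 40]);
translate([40, 0, 440]) cube([340, 40, 40]);
translate([40, 0, 660]) cube([340, 40, 40]);
translate([40, 0, 880]) cube([340, 40, 40]);
translate([40, 0, 1100]) cube([340, 40, 40]);
translate([380, 0, 0]) cube([40, 40, 1380]);


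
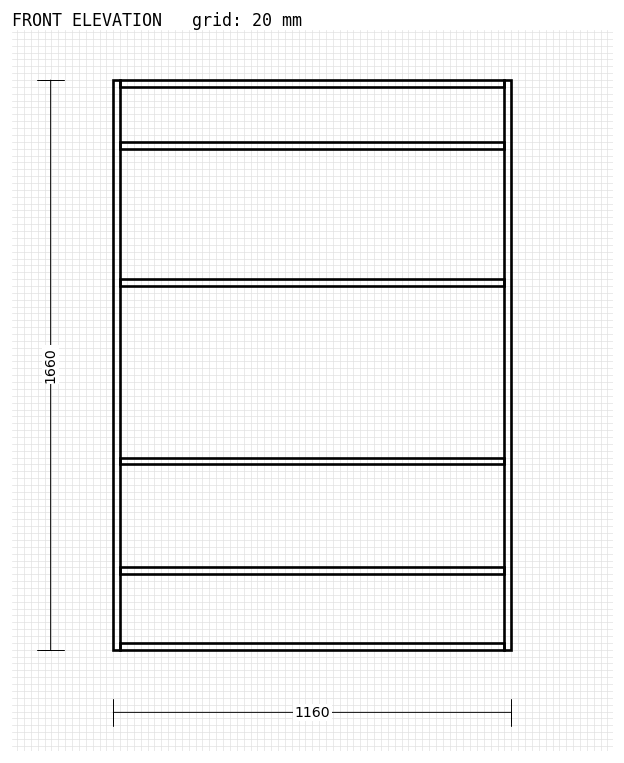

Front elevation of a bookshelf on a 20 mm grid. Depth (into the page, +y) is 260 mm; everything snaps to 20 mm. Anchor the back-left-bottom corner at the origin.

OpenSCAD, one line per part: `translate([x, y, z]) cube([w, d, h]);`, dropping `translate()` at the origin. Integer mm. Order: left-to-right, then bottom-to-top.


cube([20, 260, 1660]);
translate([20, 0, 0]) cube([1120, 260, 20]);
translate([20, 0, 220]) cube([1120, 260, 20]);
translate([20, 0, 540]) cube([1120, 260, 20]);
translate([20, 0, 1060]) cube([1120, 260, 20]);
translate([20, 0, 1460]) cube([1120, 260, 20]);
translate([20, 0, 1640]) cube([1120, 260, 20]);
translate([1140, 0, 0]) cube([20, 260, 1660]);


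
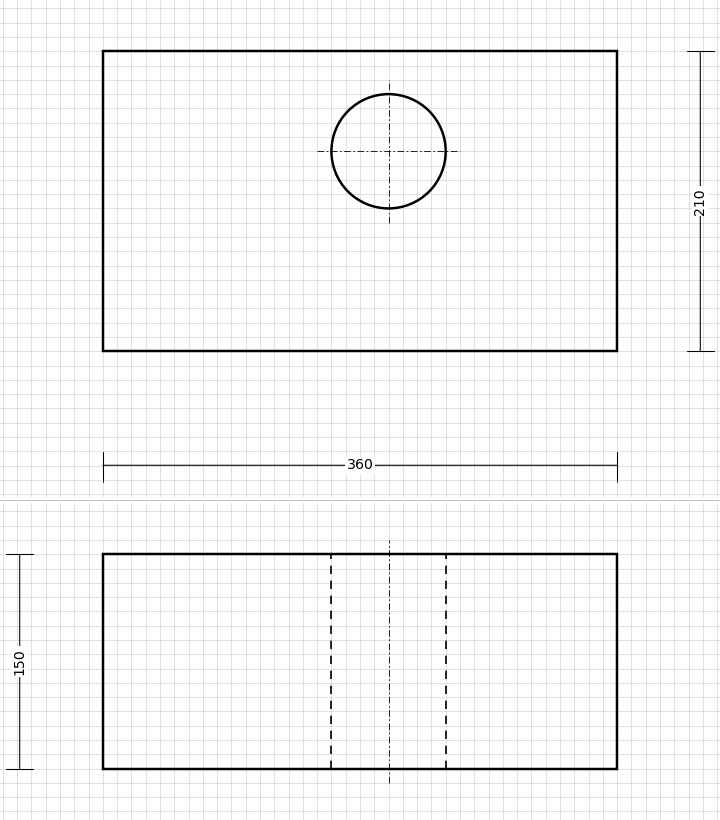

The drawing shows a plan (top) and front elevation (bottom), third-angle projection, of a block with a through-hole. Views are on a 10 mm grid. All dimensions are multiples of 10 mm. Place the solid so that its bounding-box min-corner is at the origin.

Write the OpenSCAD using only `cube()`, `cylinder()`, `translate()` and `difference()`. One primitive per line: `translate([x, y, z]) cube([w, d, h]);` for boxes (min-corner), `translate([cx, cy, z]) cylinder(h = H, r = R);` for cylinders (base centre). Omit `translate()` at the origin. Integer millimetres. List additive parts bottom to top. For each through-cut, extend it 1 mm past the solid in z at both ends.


difference() {
  cube([360, 210, 150]);
  translate([200, 140, -1]) cylinder(h = 152, r = 40);
}


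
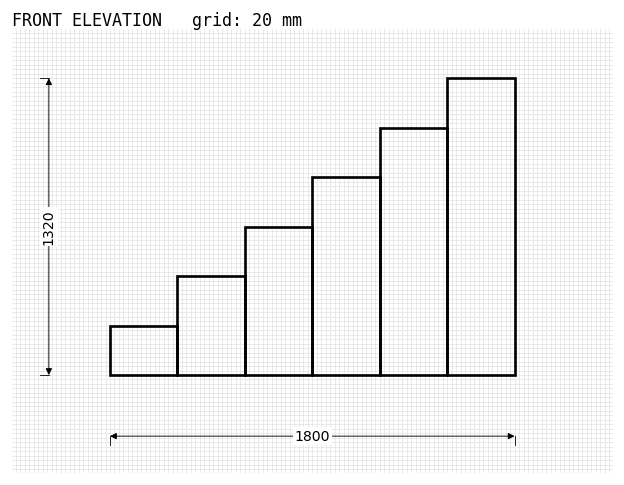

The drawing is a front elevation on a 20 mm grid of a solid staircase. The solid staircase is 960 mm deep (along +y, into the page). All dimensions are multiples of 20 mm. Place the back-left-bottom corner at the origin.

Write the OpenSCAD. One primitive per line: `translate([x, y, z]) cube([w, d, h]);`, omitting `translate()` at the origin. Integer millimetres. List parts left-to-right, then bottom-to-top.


cube([300, 960, 220]);
translate([300, 0, 0]) cube([300, 960, 440]);
translate([600, 0, 0]) cube([300, 960, 660]);
translate([900, 0, 0]) cube([300, 960, 880]);
translate([1200, 0, 0]) cube([300, 960, 1100]);
translate([1500, 0, 0]) cube([300, 960, 1320]);


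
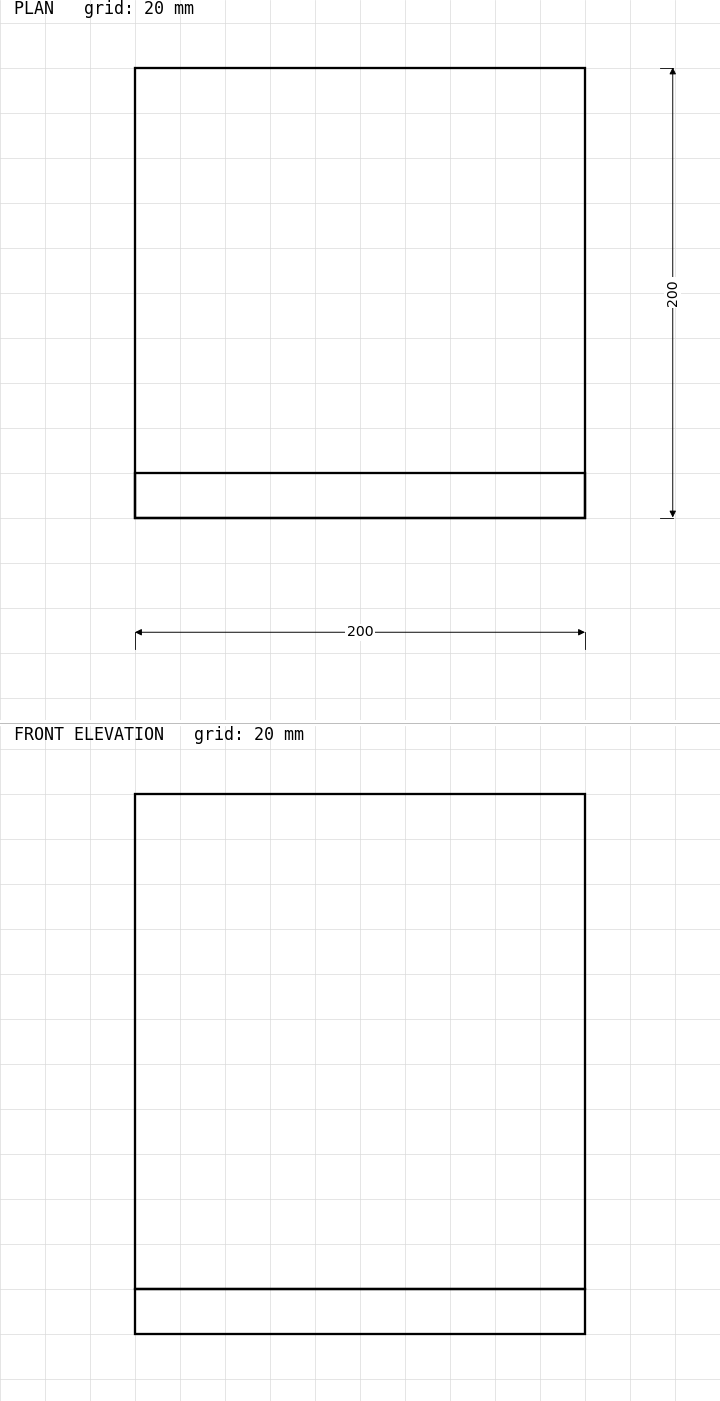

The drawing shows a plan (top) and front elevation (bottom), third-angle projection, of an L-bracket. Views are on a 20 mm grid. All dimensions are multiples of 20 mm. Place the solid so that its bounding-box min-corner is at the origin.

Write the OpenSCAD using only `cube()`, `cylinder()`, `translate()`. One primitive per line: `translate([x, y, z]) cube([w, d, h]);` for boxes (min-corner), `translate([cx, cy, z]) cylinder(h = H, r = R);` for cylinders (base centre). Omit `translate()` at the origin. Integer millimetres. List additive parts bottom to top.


cube([200, 200, 20]);
translate([0, 0, 20]) cube([200, 20, 220]);
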